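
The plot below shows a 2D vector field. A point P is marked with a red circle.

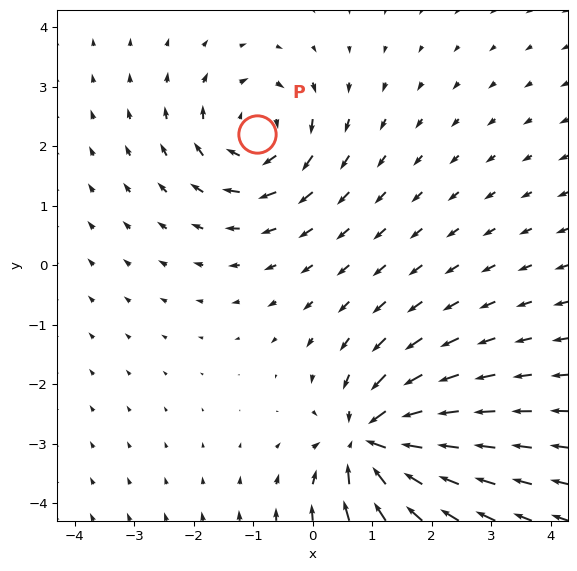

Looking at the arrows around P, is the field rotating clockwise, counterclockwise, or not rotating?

Near P at (-0.9, 2.2) the arrows circulate clockwise. The curl (z-component) there is about -4; negative curl means clockwise rotation.

clockwise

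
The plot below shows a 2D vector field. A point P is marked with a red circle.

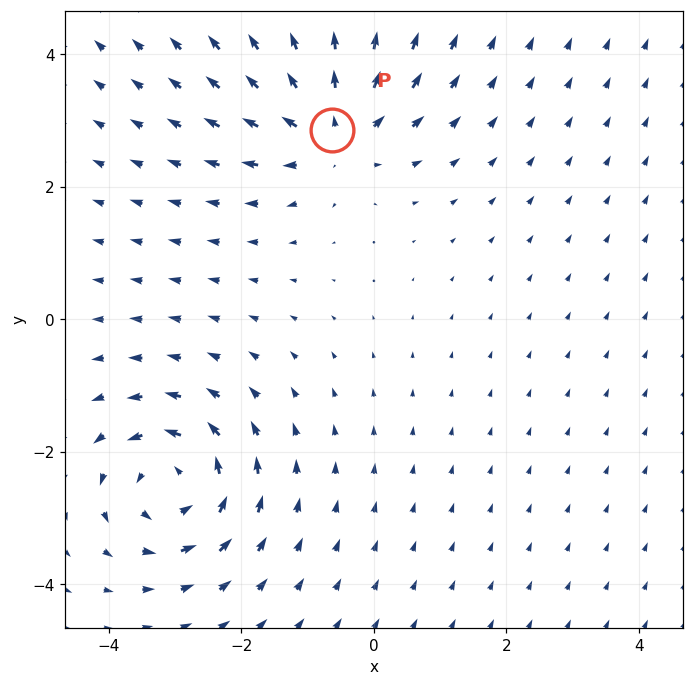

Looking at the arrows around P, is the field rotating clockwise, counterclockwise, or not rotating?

not rotating

Near P at (-0.6, 2.9) the arrows show no circulation. The curl there is ≈0.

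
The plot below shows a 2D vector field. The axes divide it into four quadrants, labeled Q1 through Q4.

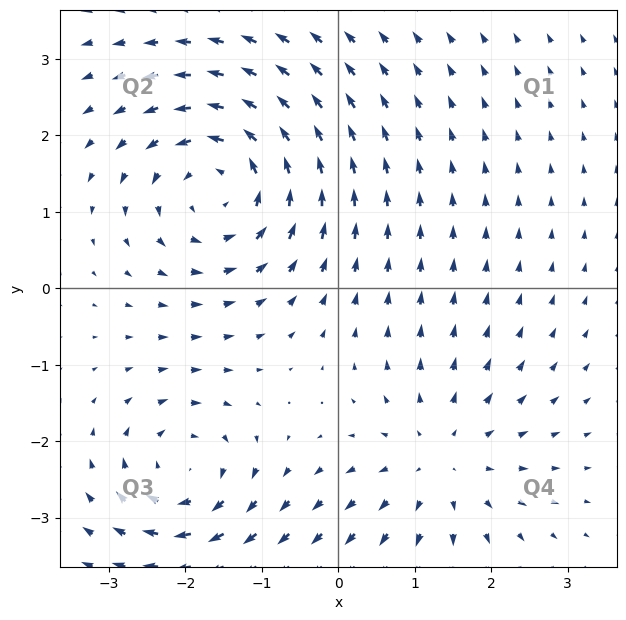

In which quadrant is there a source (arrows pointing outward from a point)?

The source sits at approximately (1.3, -2.3), which lies in quadrant Q4. The divergence there is about +3, positive as expected for a source.

Q4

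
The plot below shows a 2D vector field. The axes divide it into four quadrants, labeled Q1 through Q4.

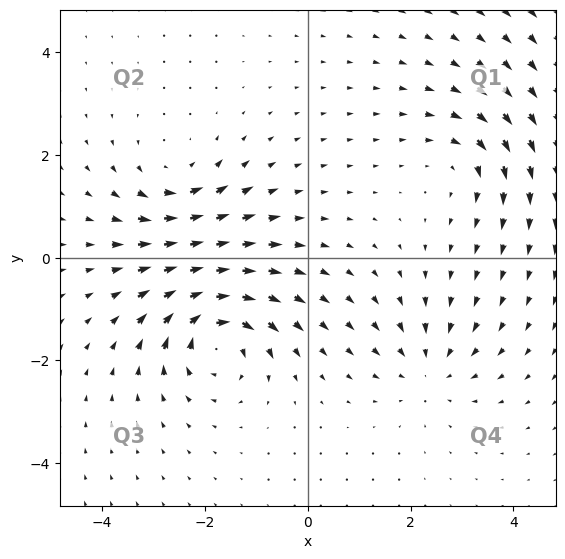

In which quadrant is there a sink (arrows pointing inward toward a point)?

Q4

The sink sits at approximately (2.4, -2.2), which lies in quadrant Q4. The divergence there is about -3, negative as expected for a sink.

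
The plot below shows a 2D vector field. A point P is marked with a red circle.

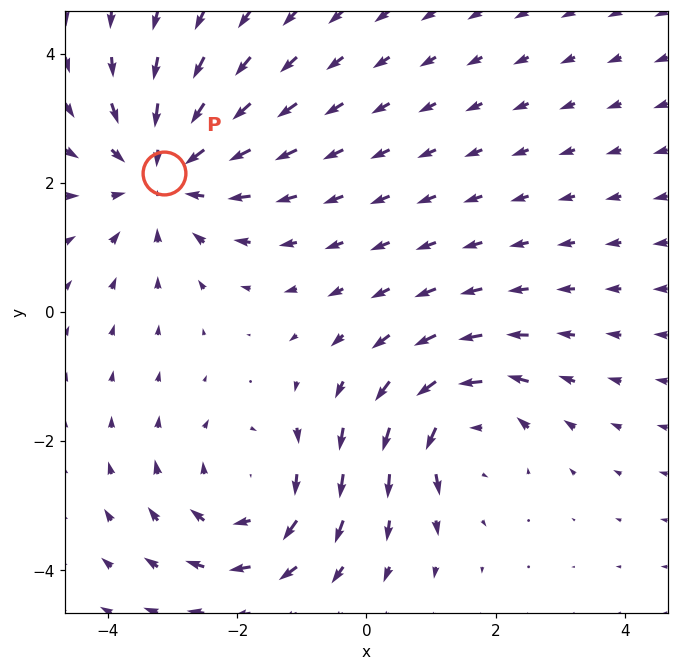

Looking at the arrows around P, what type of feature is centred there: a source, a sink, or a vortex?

At P (-3.1, 2.2) the arrows converge inward. Divergence about -3, curl ≈0 — negative divergence with near-zero curl is a sink.

sink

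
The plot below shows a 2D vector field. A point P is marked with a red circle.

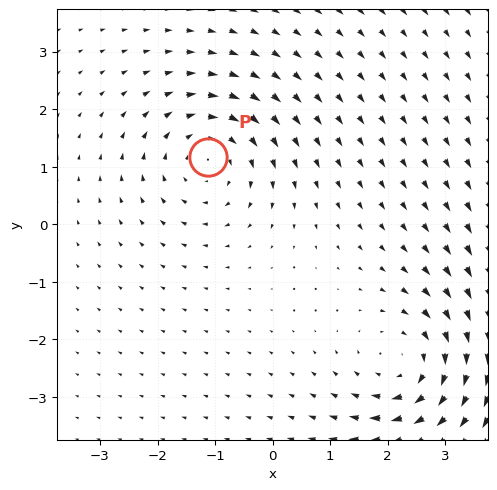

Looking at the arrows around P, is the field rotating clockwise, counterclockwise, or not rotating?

Near P at (-1.1, 1.2) the arrows circulate clockwise. The curl (z-component) there is about -3; negative curl means clockwise rotation.

clockwise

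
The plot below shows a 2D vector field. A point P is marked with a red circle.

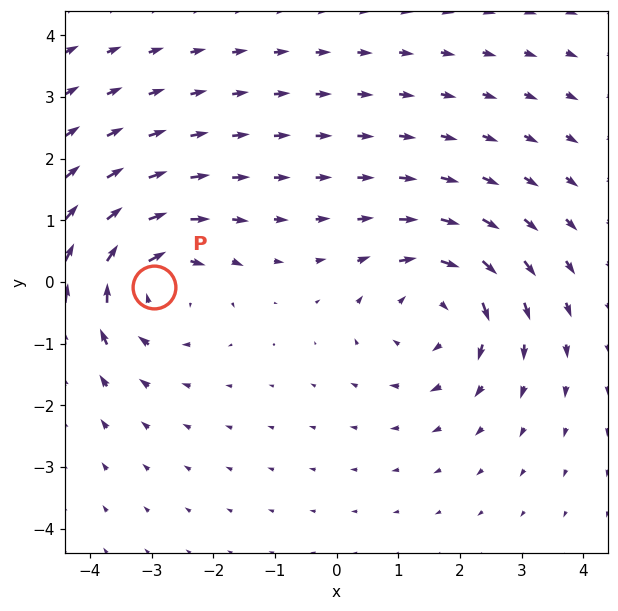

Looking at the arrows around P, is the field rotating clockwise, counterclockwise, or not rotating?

clockwise

Near P at (-3.0, -0.1) the arrows circulate clockwise. The curl (z-component) there is about -5; negative curl means clockwise rotation.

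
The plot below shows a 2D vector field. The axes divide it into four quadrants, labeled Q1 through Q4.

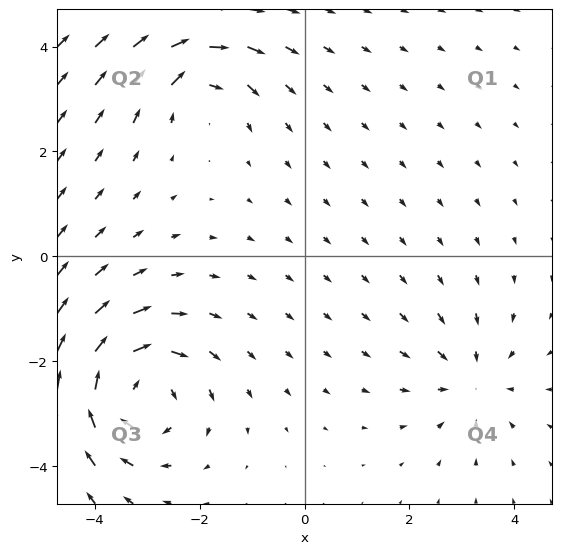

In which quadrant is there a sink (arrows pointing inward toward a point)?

Q4

The sink sits at approximately (3.2, -2.4), which lies in quadrant Q4. The divergence there is about -3, negative as expected for a sink.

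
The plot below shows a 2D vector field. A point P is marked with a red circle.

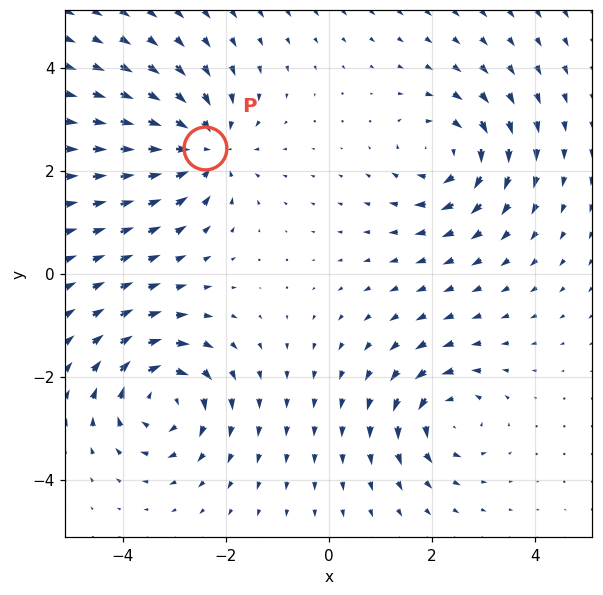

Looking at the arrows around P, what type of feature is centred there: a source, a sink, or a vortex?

sink

At P (-2.4, 2.4) the arrows converge inward. Divergence about -5, curl ≈0 — negative divergence with near-zero curl is a sink.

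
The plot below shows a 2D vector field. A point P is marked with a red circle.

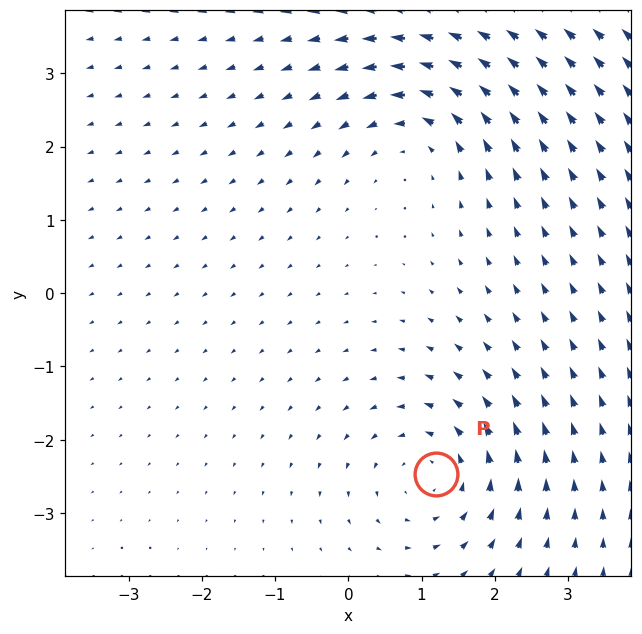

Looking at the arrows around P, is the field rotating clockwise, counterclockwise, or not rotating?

counterclockwise

Near P at (1.2, -2.5) the arrows circulate counterclockwise. The curl (z-component) there is about +3; positive curl means counterclockwise rotation.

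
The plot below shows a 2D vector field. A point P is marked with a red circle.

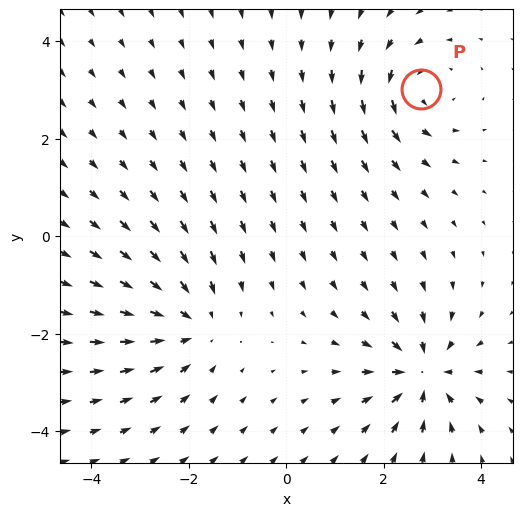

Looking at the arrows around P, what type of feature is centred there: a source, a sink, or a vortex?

vortex

At P (2.8, 3.0) the arrows circulate counterclockwise. Divergence ≈0, curl about +3 — near-zero divergence with nonzero curl is a vortex.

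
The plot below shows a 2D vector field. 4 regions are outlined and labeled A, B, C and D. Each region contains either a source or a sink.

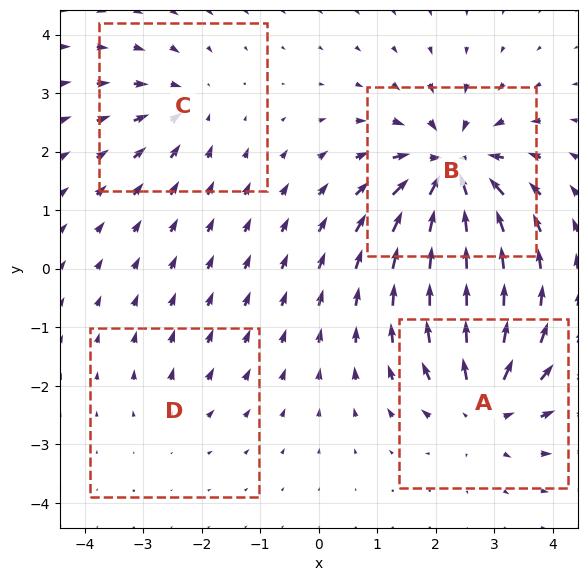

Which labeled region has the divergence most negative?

Divergence at each region's feature centre — A: about +6, B: about -9, C: about -4, D: about +2. Region B is most negative.

B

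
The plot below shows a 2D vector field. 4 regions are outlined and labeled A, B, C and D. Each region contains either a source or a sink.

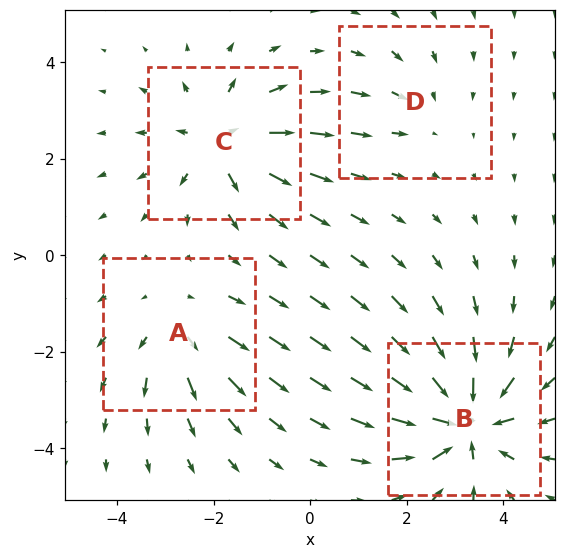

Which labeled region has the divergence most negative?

B

Divergence at each region's feature centre — A: about +4, B: about -7, C: about +5, D: about -2. Region B is most negative.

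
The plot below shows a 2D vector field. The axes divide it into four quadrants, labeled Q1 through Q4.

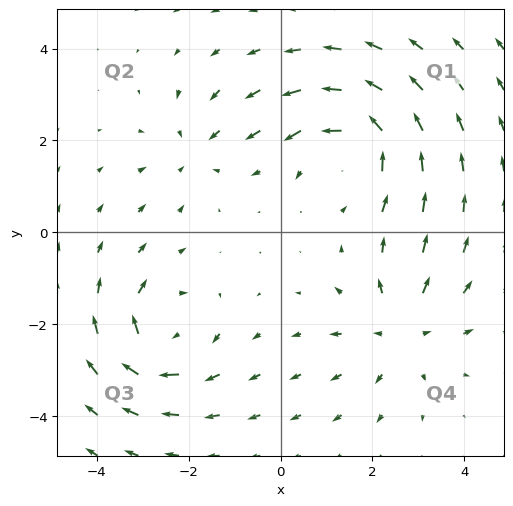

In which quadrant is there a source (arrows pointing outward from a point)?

Q4

The source sits at approximately (2.6, -2.1), which lies in quadrant Q4. The divergence there is about +3, positive as expected for a source.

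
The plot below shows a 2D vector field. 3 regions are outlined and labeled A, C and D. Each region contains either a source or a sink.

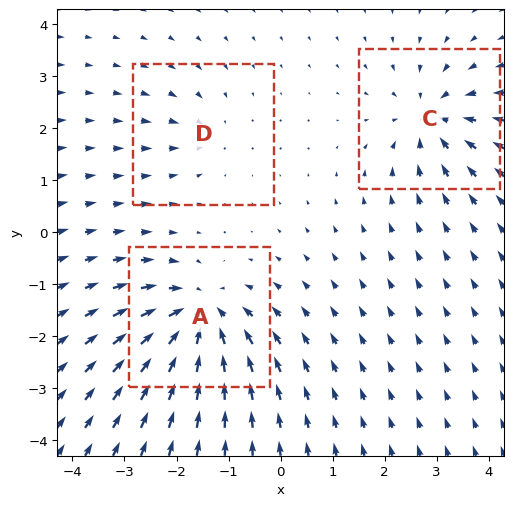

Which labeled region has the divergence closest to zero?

D

Divergence at each region's feature centre — A: about -6, C: about -4, D: about -2. Region D is closest to zero.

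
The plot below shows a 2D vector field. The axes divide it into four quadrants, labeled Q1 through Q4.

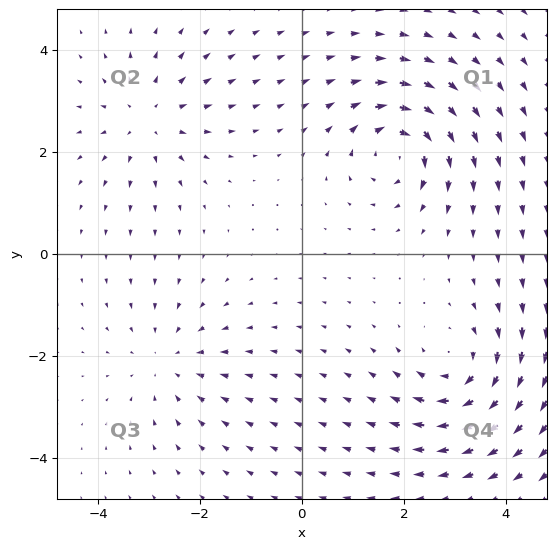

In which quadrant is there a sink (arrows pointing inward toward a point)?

Q3

The sink sits at approximately (-2.6, -2.1), which lies in quadrant Q3. The divergence there is about -3, negative as expected for a sink.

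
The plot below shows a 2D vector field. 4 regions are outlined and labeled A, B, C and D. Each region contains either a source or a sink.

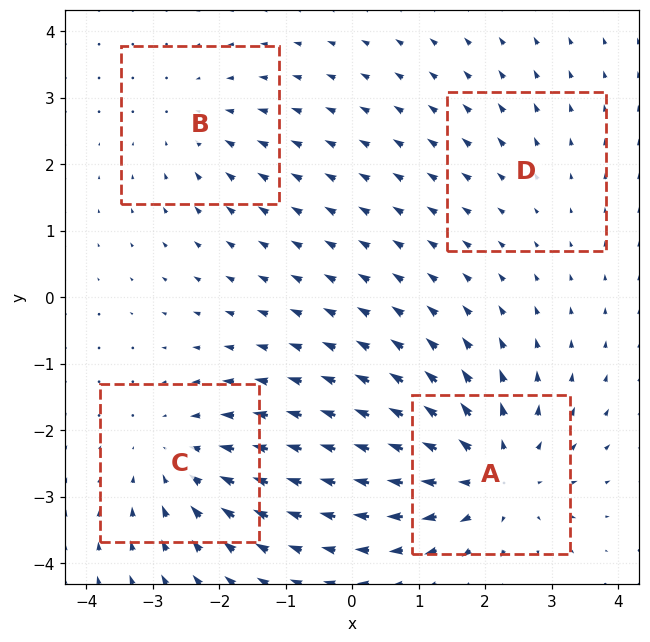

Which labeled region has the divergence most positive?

Divergence at each region's feature centre — A: about +6, B: about -3, C: about -4, D: about +2. Region A is most positive.

A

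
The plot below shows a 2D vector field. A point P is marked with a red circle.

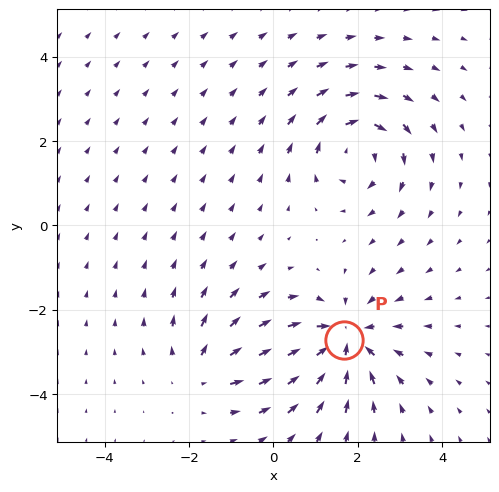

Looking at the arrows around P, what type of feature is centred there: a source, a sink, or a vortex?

sink

At P (1.7, -2.7) the arrows converge inward. Divergence about -4, curl ≈0 — negative divergence with near-zero curl is a sink.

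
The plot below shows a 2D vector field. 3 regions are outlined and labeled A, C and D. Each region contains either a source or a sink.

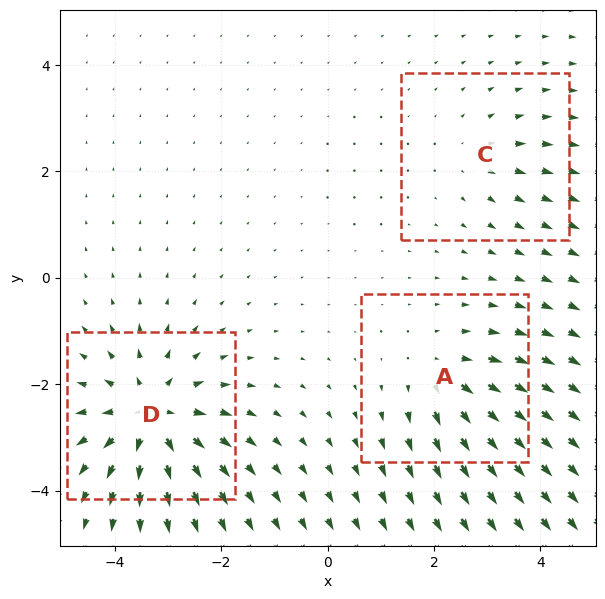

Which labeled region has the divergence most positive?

Divergence at each region's feature centre — A: about +3, C: about +2, D: about +6. Region D is most positive.

D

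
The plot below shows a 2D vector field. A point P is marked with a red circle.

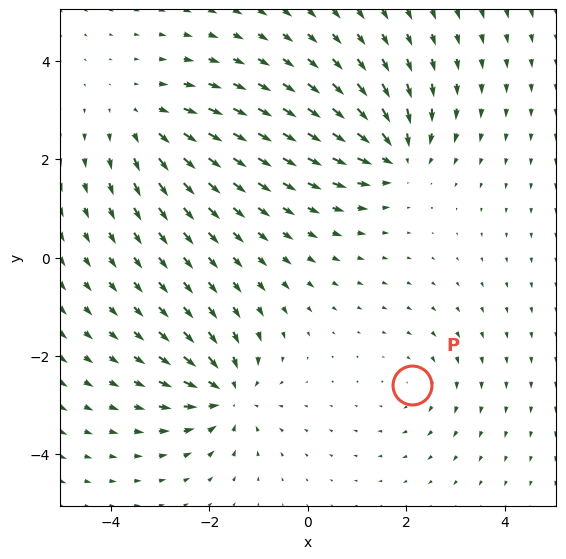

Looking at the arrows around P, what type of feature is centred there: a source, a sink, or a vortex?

At P (2.1, -2.6) the arrows circulate clockwise. Divergence ≈0, curl about -2 — near-zero divergence with nonzero curl is a vortex.

vortex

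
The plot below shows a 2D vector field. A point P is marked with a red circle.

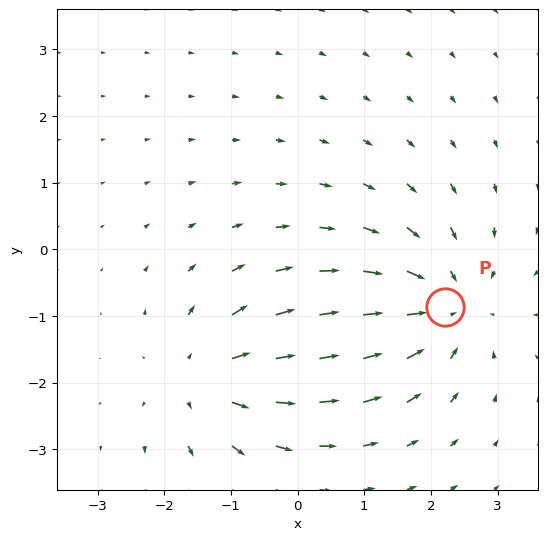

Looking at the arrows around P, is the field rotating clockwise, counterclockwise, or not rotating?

not rotating

Near P at (2.2, -0.9) the arrows show no circulation. The curl there is ≈0.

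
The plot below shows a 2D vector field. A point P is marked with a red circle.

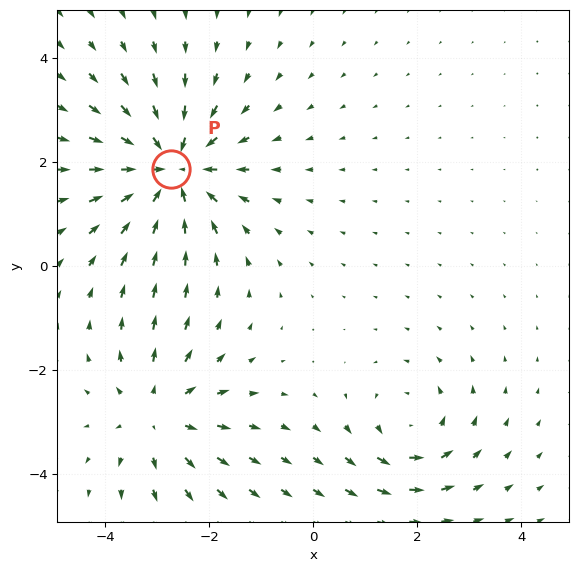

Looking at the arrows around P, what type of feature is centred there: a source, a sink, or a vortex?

sink

At P (-2.7, 1.8) the arrows converge inward. Divergence about -4, curl ≈0 — negative divergence with near-zero curl is a sink.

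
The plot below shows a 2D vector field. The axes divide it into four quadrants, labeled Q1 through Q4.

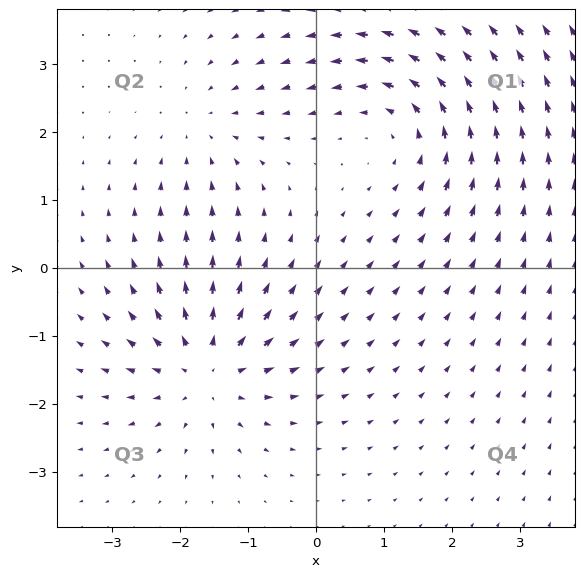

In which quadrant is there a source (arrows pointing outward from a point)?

The source sits at approximately (-1.6, -1.5), which lies in quadrant Q3. The divergence there is about +6, positive as expected for a source.

Q3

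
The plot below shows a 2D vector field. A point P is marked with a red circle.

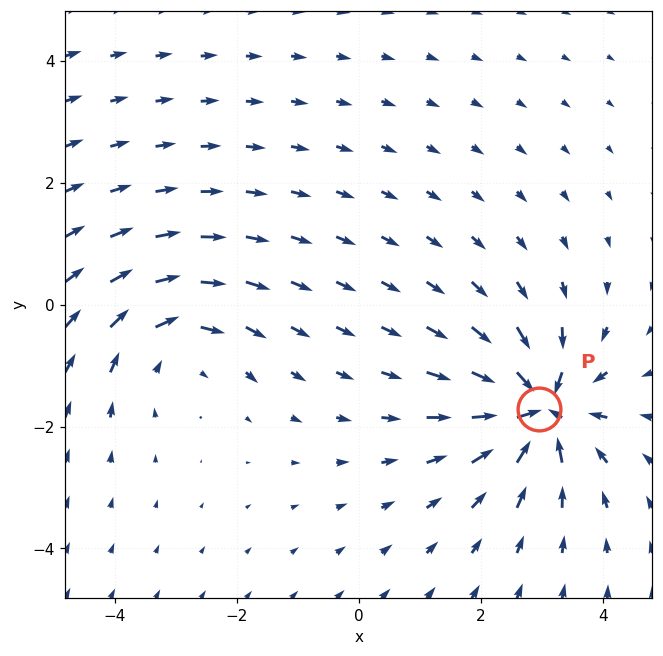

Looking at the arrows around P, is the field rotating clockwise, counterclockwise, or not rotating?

Near P at (3.0, -1.7) the arrows show no circulation. The curl there is ≈0.

not rotating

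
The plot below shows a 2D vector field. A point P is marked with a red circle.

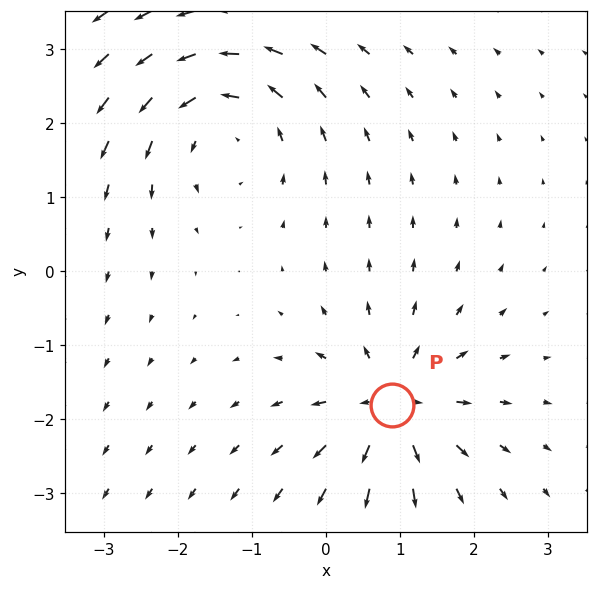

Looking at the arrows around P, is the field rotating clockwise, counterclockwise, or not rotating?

not rotating

Near P at (0.9, -1.8) the arrows show no circulation. The curl there is ≈0.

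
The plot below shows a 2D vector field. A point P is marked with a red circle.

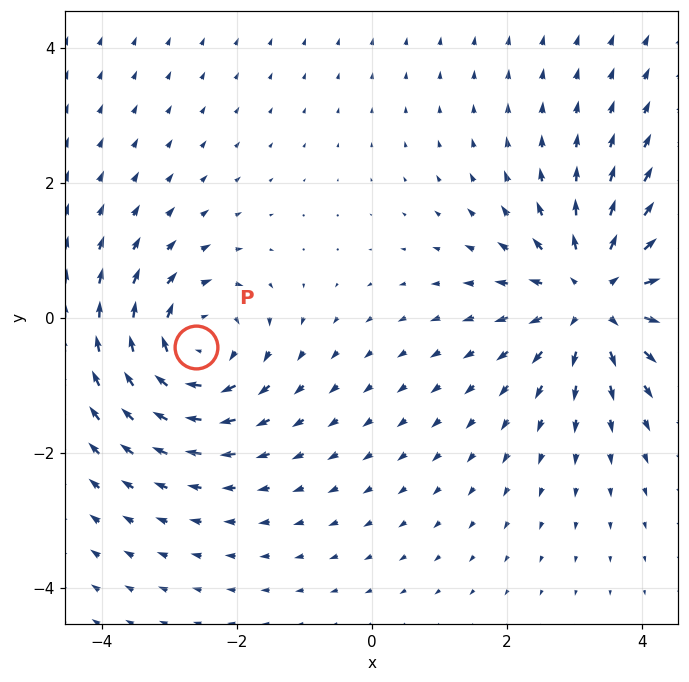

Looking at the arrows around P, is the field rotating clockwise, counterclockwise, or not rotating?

clockwise

Near P at (-2.6, -0.4) the arrows circulate clockwise. The curl (z-component) there is about -3; negative curl means clockwise rotation.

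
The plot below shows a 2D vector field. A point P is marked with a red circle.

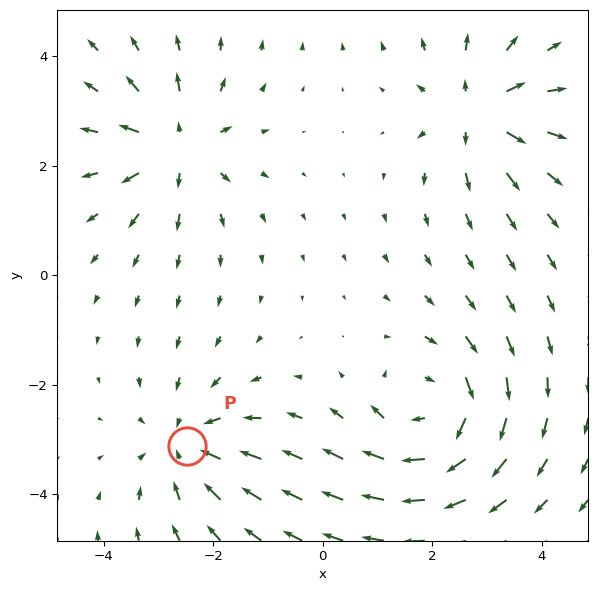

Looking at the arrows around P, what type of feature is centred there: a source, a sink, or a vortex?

sink

At P (-2.5, -3.1) the arrows converge inward. Divergence about -3, curl ≈0 — negative divergence with near-zero curl is a sink.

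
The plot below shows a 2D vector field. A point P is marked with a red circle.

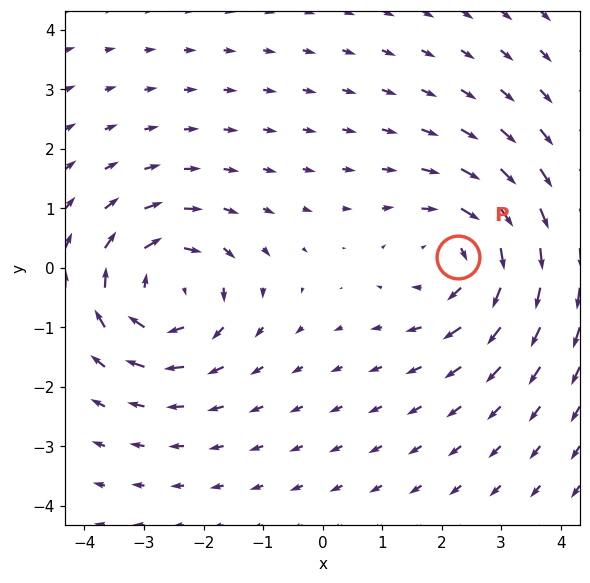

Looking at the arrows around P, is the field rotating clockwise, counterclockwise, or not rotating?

Near P at (2.3, 0.2) the arrows circulate clockwise. The curl (z-component) there is about -4; negative curl means clockwise rotation.

clockwise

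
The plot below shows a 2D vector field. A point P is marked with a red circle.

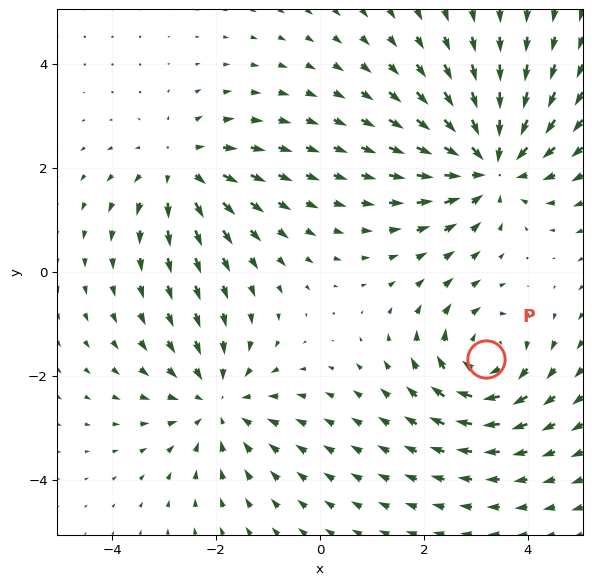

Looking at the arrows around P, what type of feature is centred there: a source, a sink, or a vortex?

At P (3.2, -1.7) the arrows circulate clockwise. Divergence ≈0, curl about -3 — near-zero divergence with nonzero curl is a vortex.

vortex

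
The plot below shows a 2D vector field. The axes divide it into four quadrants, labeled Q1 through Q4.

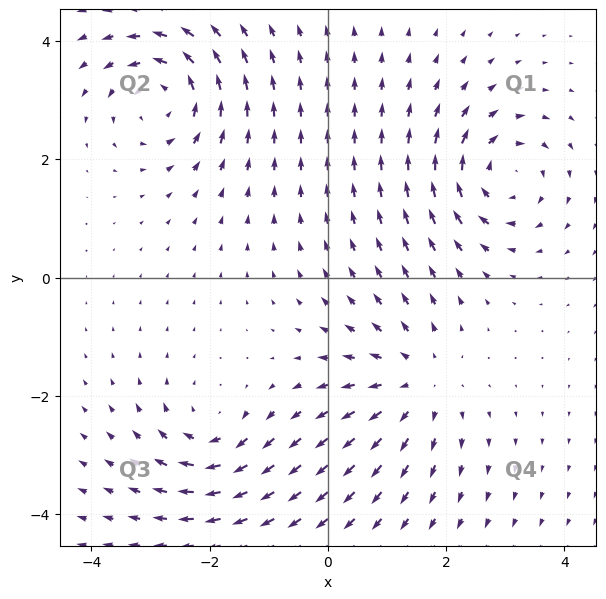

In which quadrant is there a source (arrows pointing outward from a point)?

The source sits at approximately (1.5, -1.8), which lies in quadrant Q4. The divergence there is about +4, positive as expected for a source.

Q4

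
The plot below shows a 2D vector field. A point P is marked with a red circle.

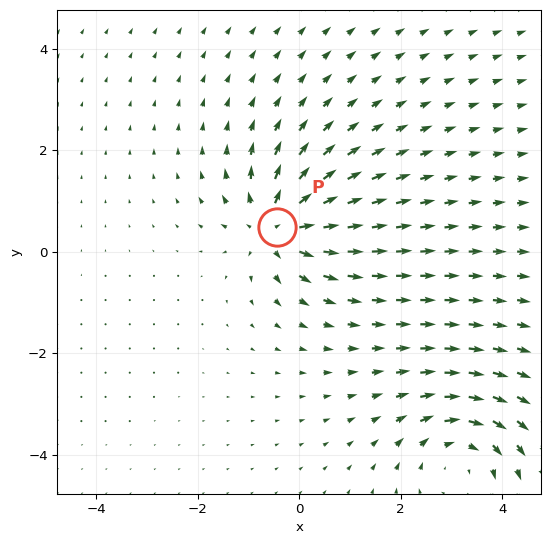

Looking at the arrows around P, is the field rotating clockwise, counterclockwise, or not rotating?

not rotating

Near P at (-0.4, 0.5) the arrows show no circulation. The curl there is ≈0.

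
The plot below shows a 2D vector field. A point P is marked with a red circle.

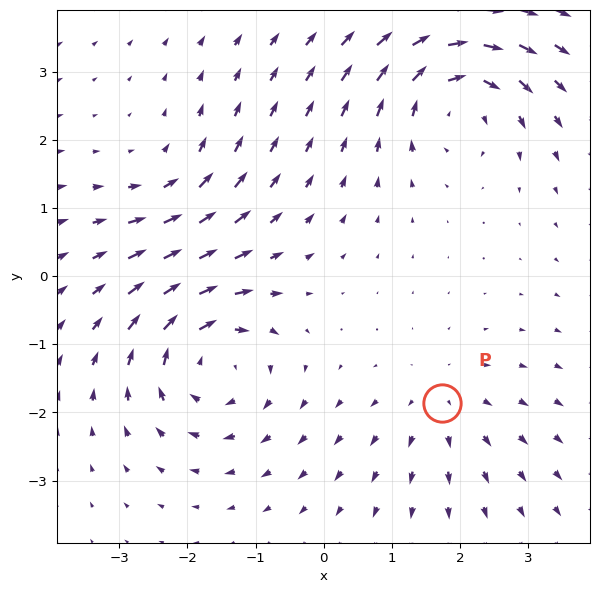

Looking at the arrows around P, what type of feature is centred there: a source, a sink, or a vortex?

source

At P (1.7, -1.9) the arrows spread outward. Divergence about +3, curl ≈0 — positive divergence with near-zero curl is a source.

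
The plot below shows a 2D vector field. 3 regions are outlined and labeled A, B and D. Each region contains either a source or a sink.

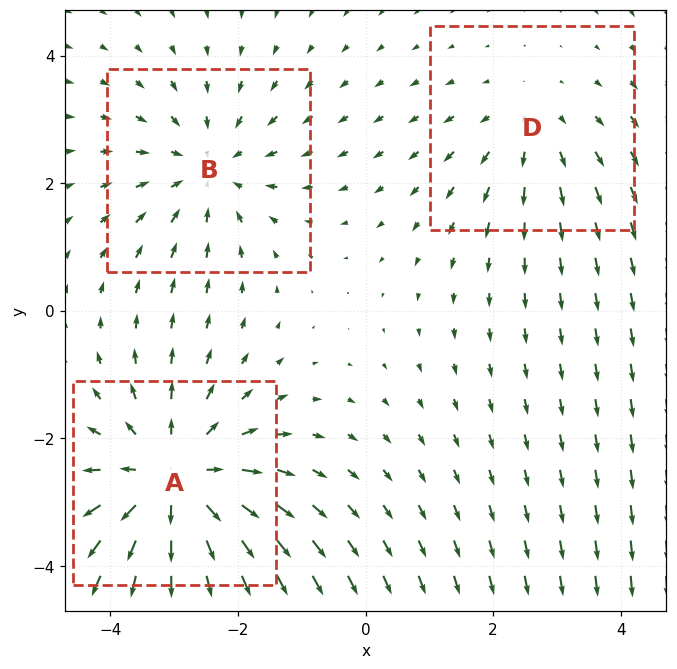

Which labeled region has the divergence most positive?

Divergence at each region's feature centre — A: about +4, B: about -3, D: about +2. Region A is most positive.

A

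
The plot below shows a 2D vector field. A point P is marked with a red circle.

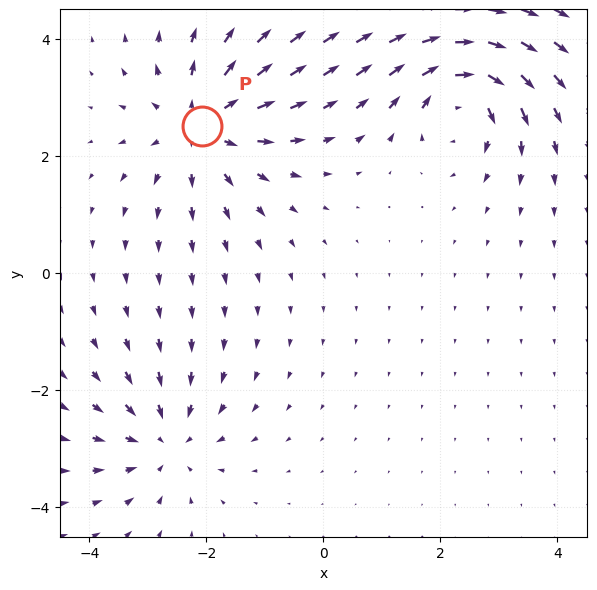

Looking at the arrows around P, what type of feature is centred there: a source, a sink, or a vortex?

At P (-2.1, 2.5) the arrows spread outward. Divergence about +5, curl ≈0 — positive divergence with near-zero curl is a source.

source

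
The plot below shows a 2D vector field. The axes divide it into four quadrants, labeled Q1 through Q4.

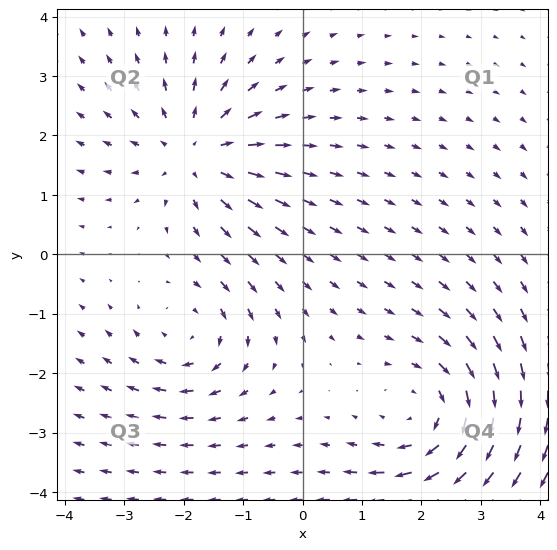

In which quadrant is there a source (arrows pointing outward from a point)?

The source sits at approximately (-1.8, 1.7), which lies in quadrant Q2. The divergence there is about +4, positive as expected for a source.

Q2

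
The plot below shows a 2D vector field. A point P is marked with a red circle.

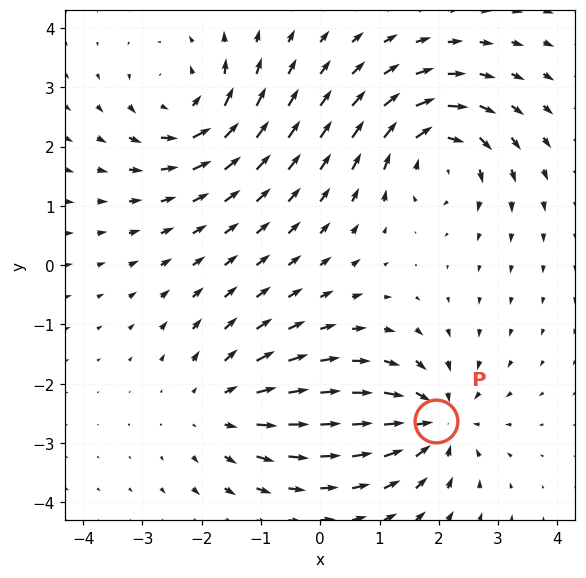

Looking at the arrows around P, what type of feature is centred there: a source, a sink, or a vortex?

sink

At P (1.9, -2.6) the arrows converge inward. Divergence about -6, curl ≈0 — negative divergence with near-zero curl is a sink.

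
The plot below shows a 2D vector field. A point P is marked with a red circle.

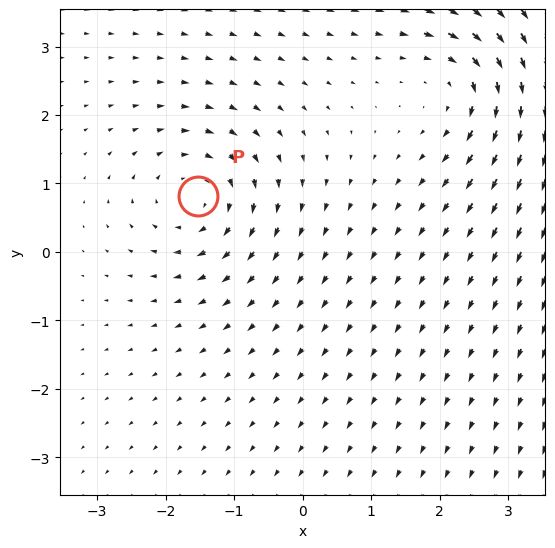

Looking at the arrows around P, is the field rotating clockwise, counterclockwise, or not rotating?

clockwise

Near P at (-1.5, 0.8) the arrows circulate clockwise. The curl (z-component) there is about -4; negative curl means clockwise rotation.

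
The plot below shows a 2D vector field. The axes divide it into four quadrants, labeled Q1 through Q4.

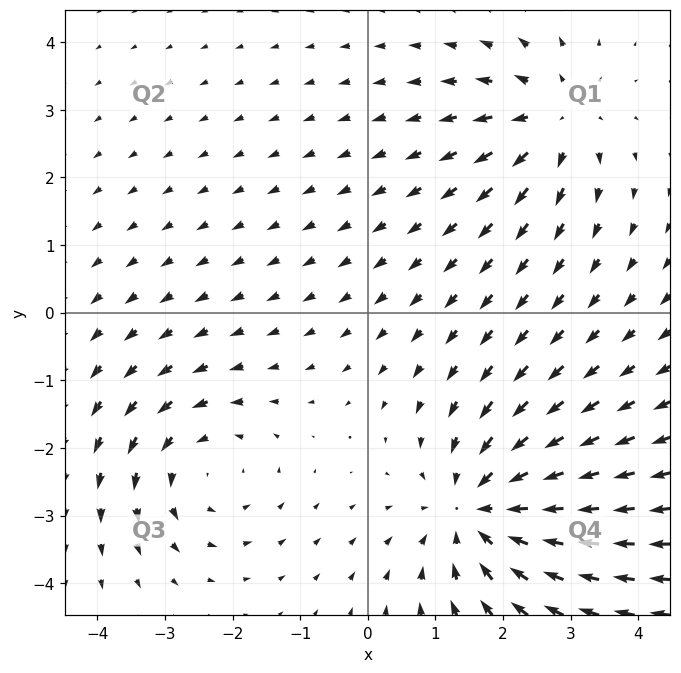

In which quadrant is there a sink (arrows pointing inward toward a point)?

Q4

The sink sits at approximately (1.7, -2.9), which lies in quadrant Q4. The divergence there is about -4, negative as expected for a sink.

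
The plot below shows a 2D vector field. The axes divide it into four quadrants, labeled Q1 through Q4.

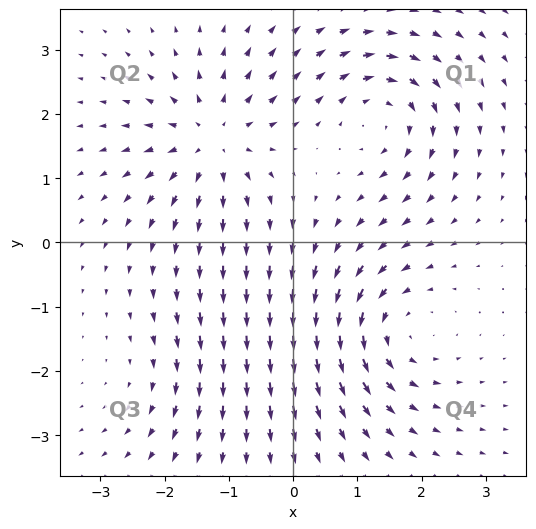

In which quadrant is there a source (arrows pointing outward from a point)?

The source sits at approximately (-1.3, 1.6), which lies in quadrant Q2. The divergence there is about +6, positive as expected for a source.

Q2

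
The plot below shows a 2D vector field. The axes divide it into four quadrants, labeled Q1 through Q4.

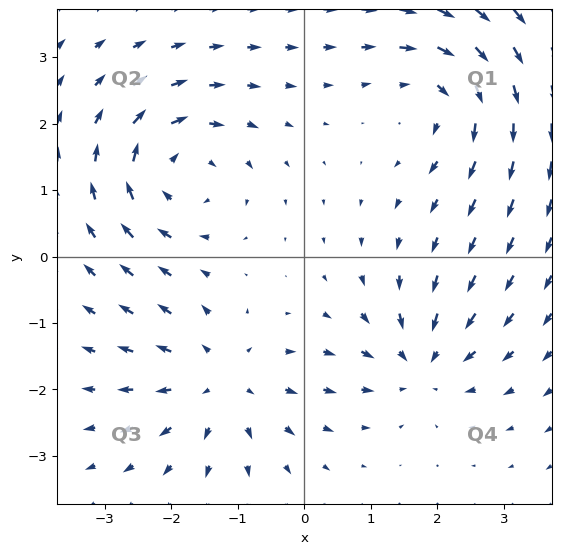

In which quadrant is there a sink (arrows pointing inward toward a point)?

The sink sits at approximately (1.8, -1.6), which lies in quadrant Q4. The divergence there is about -5, negative as expected for a sink.

Q4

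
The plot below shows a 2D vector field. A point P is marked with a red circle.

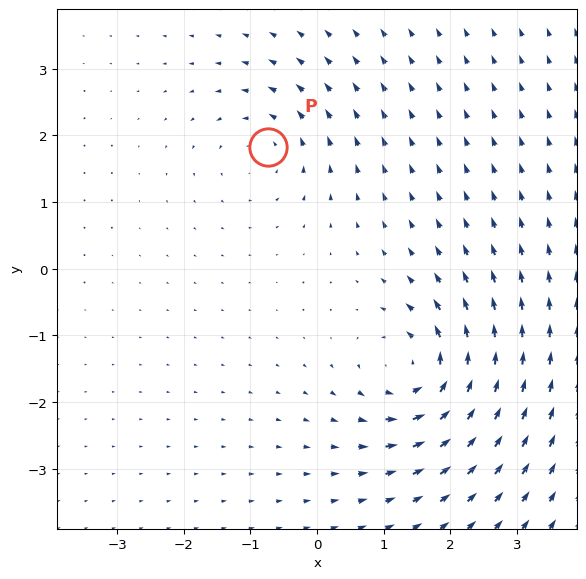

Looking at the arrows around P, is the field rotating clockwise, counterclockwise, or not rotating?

counterclockwise

Near P at (-0.7, 1.8) the arrows circulate counterclockwise. The curl (z-component) there is about +4; positive curl means counterclockwise rotation.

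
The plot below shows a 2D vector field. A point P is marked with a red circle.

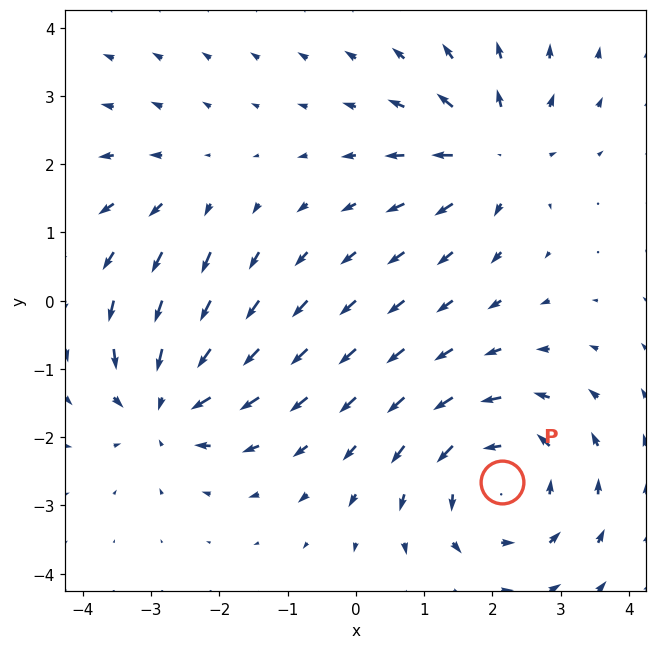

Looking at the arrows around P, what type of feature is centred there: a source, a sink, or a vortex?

At P (2.1, -2.7) the arrows circulate counterclockwise. Divergence ≈0, curl about +4 — near-zero divergence with nonzero curl is a vortex.

vortex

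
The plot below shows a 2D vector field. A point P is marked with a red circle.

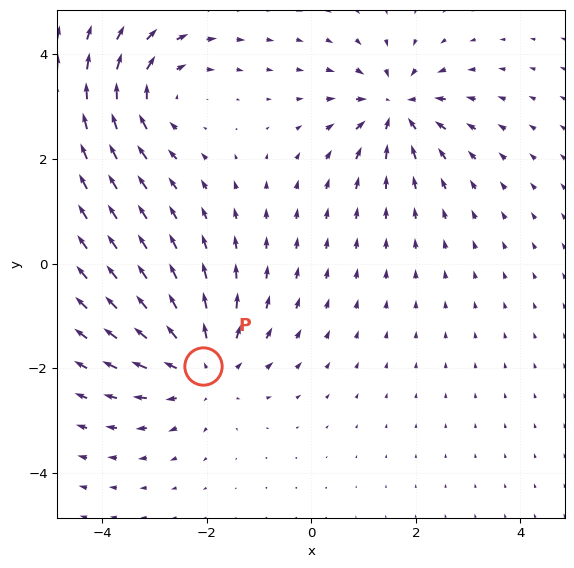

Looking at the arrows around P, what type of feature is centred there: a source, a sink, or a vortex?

At P (-2.1, -2.0) the arrows spread outward. Divergence about +4, curl ≈0 — positive divergence with near-zero curl is a source.

source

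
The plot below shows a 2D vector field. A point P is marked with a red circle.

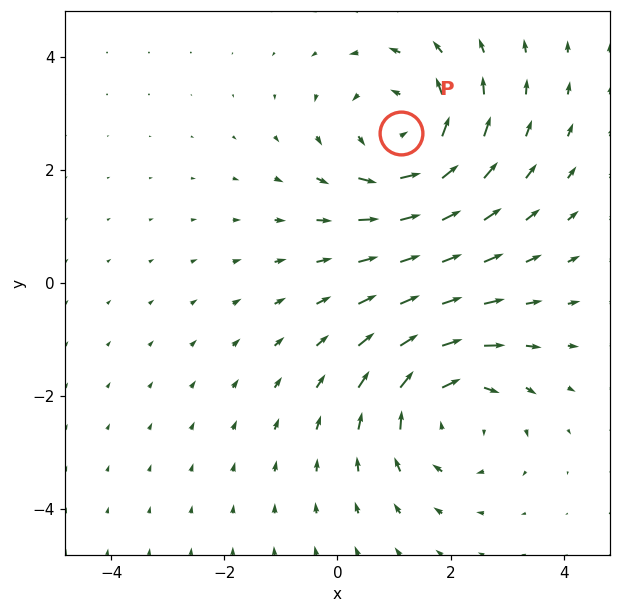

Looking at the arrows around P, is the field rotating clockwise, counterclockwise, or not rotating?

Near P at (1.1, 2.7) the arrows circulate counterclockwise. The curl (z-component) there is about +4; positive curl means counterclockwise rotation.

counterclockwise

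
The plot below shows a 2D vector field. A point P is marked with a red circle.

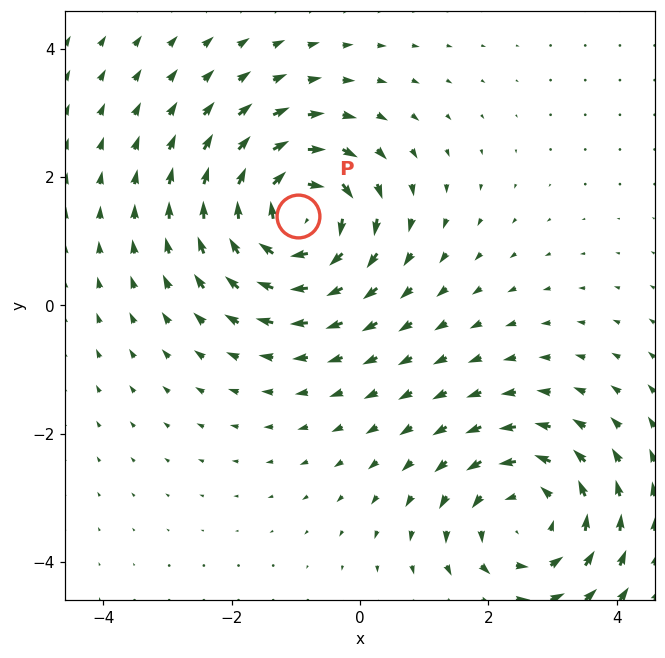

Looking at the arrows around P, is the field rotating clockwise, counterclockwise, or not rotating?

clockwise

Near P at (-1.0, 1.4) the arrows circulate clockwise. The curl (z-component) there is about -6; negative curl means clockwise rotation.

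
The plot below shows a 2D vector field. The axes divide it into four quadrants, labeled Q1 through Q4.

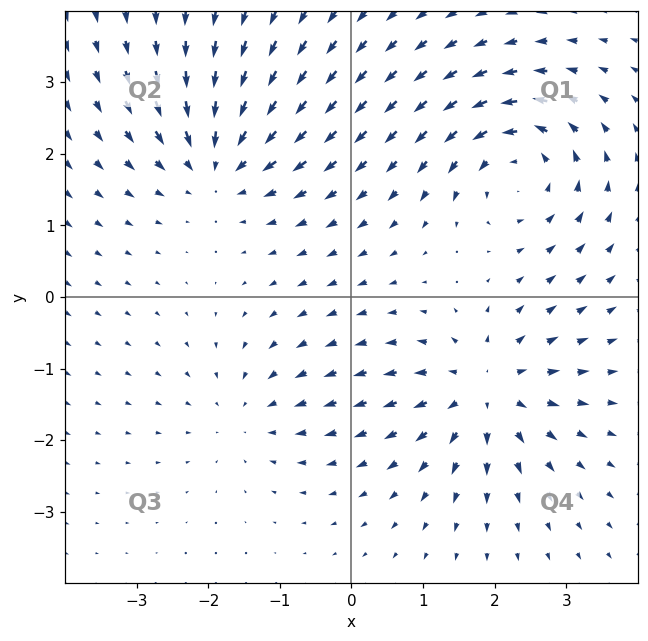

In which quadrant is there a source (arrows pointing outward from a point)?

The source sits at approximately (1.9, -1.3), which lies in quadrant Q4. The divergence there is about +6, positive as expected for a source.

Q4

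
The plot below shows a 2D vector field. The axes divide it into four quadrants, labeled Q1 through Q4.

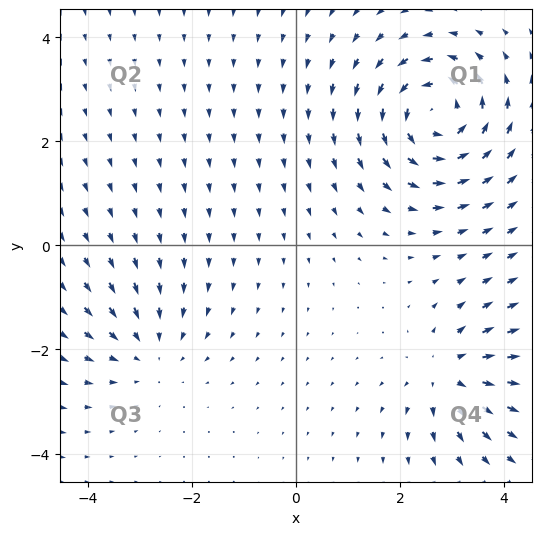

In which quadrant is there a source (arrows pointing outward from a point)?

Q4

The source sits at approximately (2.9, -2.5), which lies in quadrant Q4. The divergence there is about +4, positive as expected for a source.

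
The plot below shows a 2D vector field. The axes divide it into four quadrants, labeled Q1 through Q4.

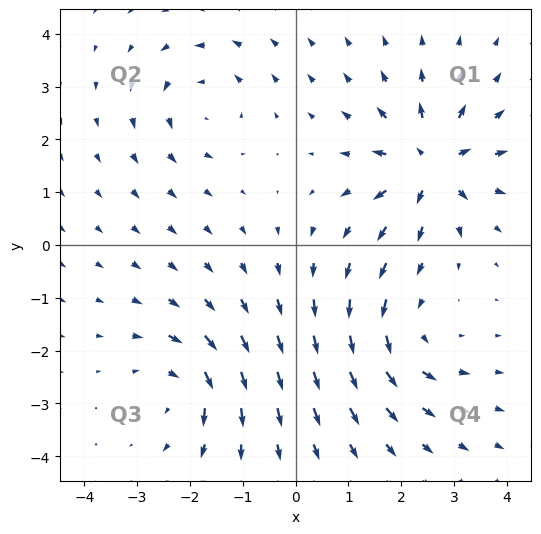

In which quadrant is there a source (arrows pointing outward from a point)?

The source sits at approximately (2.6, 1.5), which lies in quadrant Q1. The divergence there is about +7, positive as expected for a source.

Q1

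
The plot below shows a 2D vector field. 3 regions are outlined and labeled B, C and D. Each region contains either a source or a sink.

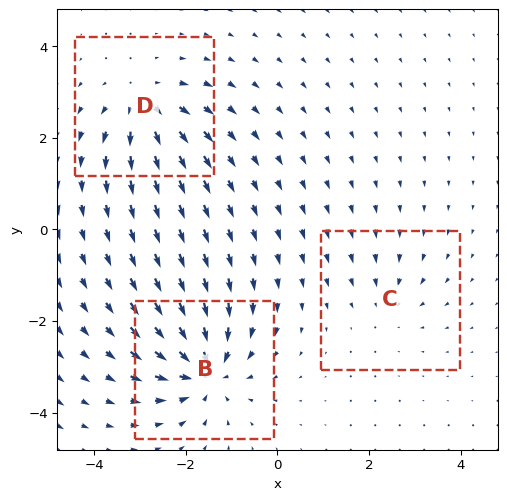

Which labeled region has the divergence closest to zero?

C

Divergence at each region's feature centre — B: about -6, C: about -2, D: about +4. Region C is closest to zero.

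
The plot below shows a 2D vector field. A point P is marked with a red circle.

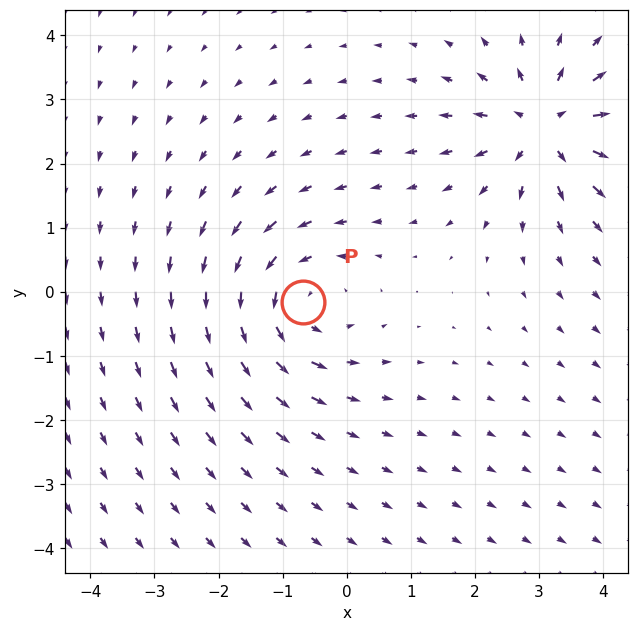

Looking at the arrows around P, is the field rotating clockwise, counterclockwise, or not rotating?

Near P at (-0.7, -0.2) the arrows circulate counterclockwise. The curl (z-component) there is about +4; positive curl means counterclockwise rotation.

counterclockwise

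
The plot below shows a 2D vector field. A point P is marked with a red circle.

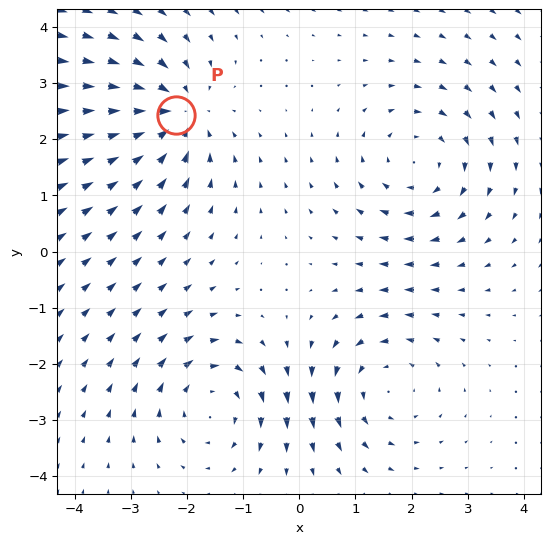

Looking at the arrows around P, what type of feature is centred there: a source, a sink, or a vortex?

sink

At P (-2.2, 2.4) the arrows converge inward. Divergence about -6, curl ≈0 — negative divergence with near-zero curl is a sink.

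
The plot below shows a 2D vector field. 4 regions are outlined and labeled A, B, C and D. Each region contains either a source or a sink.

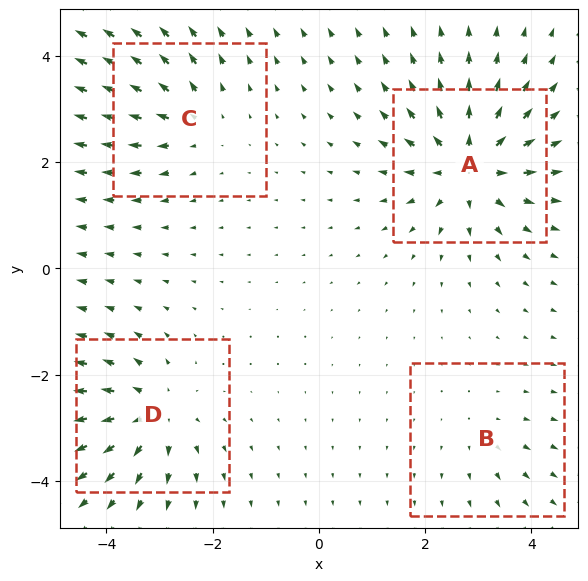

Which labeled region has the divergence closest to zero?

Divergence at each region's feature centre — A: about +7, B: about +2, C: about +4, D: about +5. Region B is closest to zero.

B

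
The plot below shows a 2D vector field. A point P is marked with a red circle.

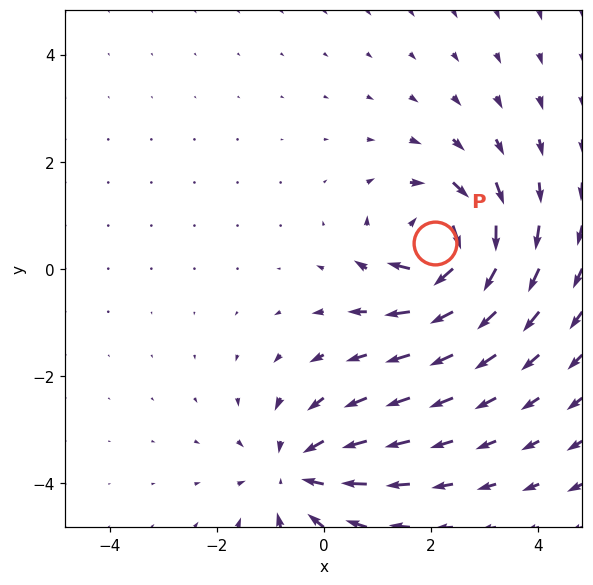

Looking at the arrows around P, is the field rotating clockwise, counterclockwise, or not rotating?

clockwise

Near P at (2.1, 0.5) the arrows circulate clockwise. The curl (z-component) there is about -7; negative curl means clockwise rotation.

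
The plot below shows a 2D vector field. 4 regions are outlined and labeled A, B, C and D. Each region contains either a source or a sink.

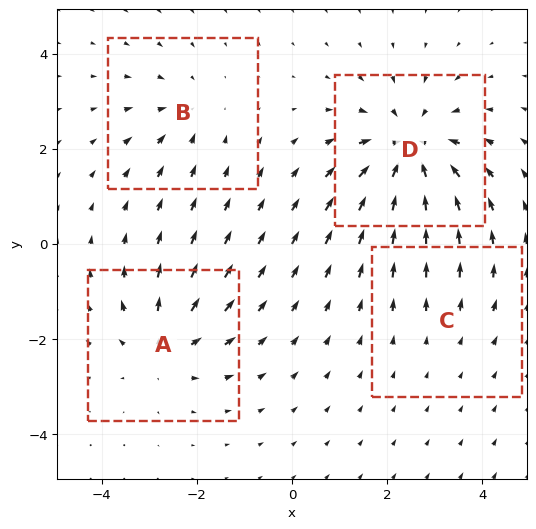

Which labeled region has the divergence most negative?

D

Divergence at each region's feature centre — A: about +5, B: about -3, C: about +2, D: about -7. Region D is most negative.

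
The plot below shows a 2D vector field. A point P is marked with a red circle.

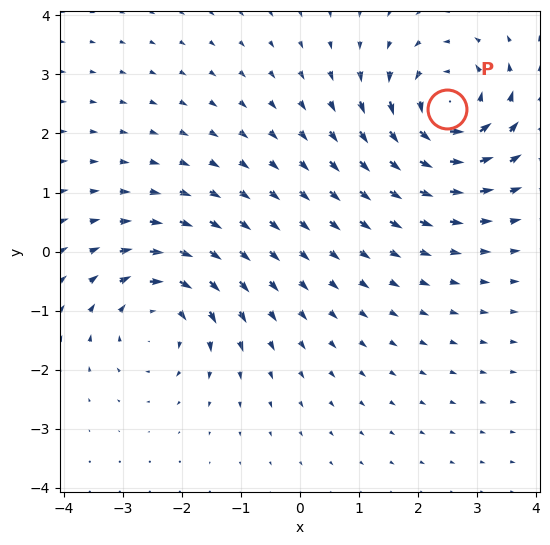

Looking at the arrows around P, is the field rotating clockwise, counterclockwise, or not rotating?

Near P at (2.5, 2.4) the arrows circulate counterclockwise. The curl (z-component) there is about +4; positive curl means counterclockwise rotation.

counterclockwise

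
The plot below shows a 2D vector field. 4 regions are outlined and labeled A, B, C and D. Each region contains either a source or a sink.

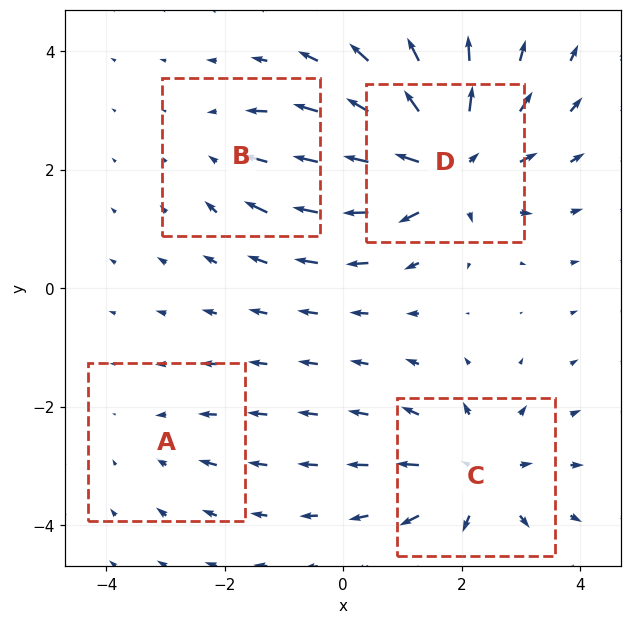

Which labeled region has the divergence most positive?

Divergence at each region's feature centre — A: about -2, B: about -3, C: about +5, D: about +7. Region D is most positive.

D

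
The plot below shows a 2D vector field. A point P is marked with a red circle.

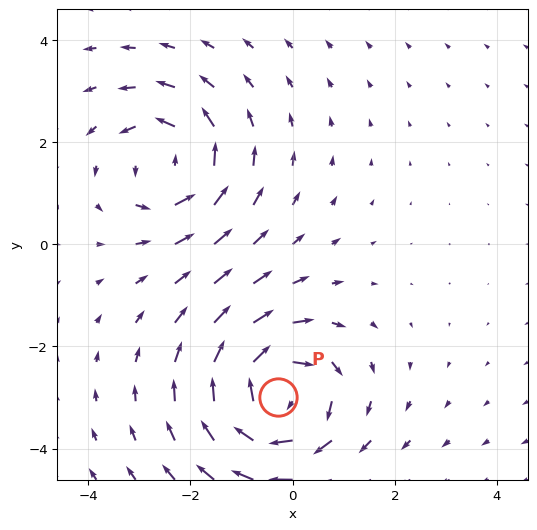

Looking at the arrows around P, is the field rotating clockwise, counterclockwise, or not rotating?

Near P at (-0.3, -3.0) the arrows circulate clockwise. The curl (z-component) there is about -5; negative curl means clockwise rotation.

clockwise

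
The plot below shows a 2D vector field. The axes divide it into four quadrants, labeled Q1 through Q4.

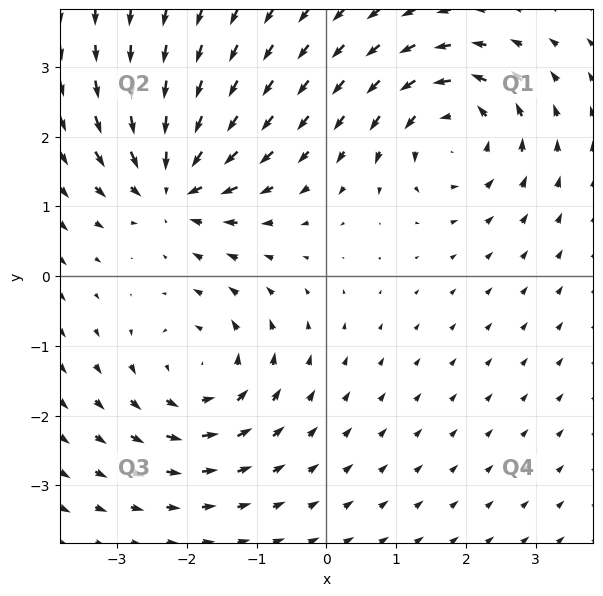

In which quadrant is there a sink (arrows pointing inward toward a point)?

The sink sits at approximately (-2.2, 1.3), which lies in quadrant Q2. The divergence there is about -7, negative as expected for a sink.

Q2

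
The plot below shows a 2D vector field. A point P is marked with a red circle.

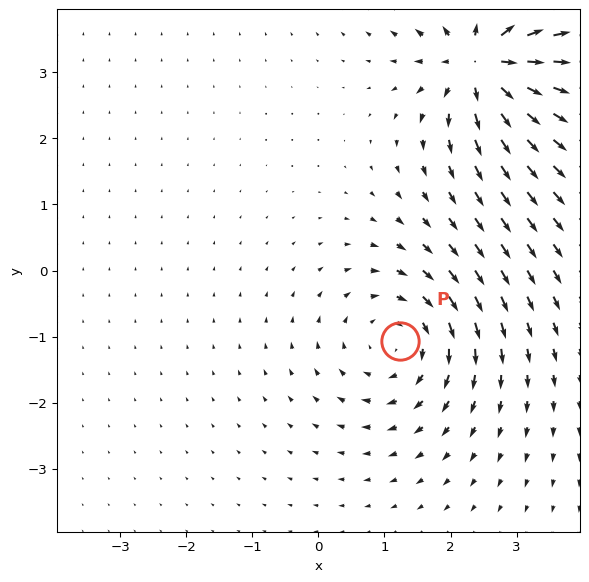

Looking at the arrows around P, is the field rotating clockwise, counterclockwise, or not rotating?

Near P at (1.2, -1.1) the arrows circulate clockwise. The curl (z-component) there is about -4; negative curl means clockwise rotation.

clockwise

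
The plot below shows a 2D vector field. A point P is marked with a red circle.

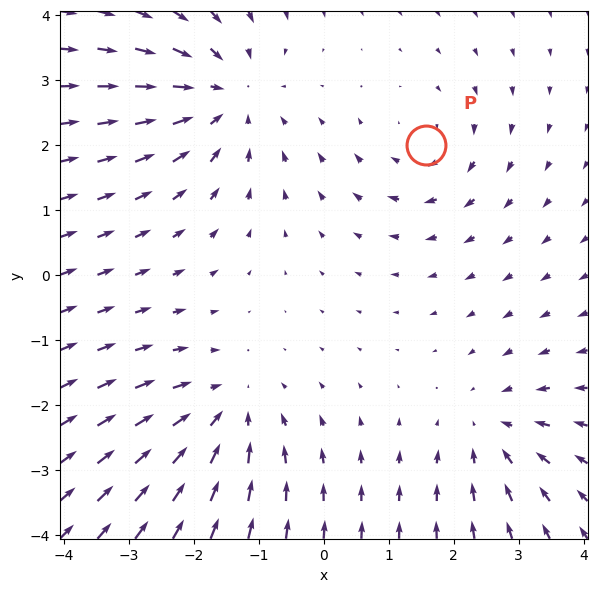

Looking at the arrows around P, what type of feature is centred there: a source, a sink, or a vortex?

vortex

At P (1.6, 2.0) the arrows circulate clockwise. Divergence ≈0, curl about -3 — near-zero divergence with nonzero curl is a vortex.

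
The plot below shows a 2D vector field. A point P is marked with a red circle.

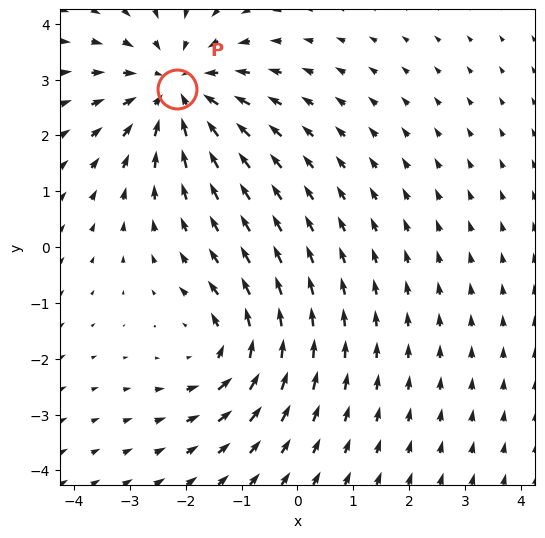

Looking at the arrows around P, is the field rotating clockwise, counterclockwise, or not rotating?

not rotating

Near P at (-2.2, 2.8) the arrows show no circulation. The curl there is ≈0.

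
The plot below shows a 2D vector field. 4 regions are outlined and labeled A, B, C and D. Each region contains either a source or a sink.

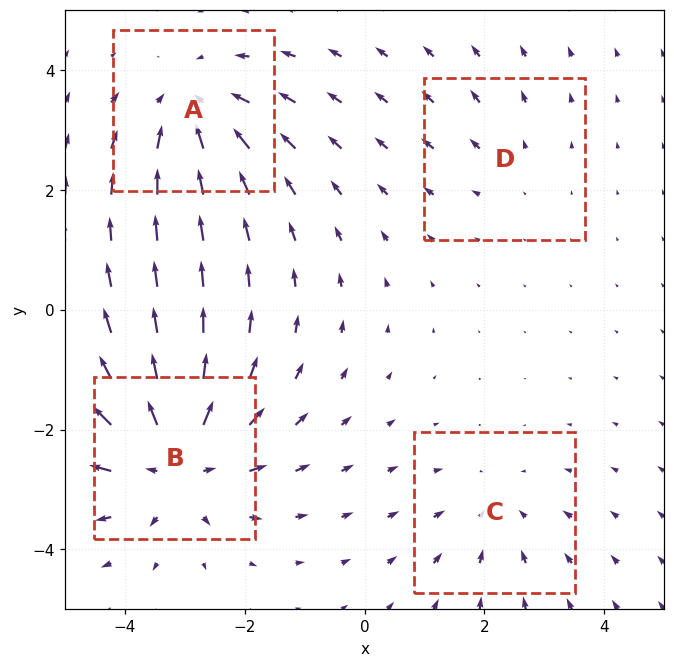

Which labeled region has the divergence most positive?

B

Divergence at each region's feature centre — A: about -4, B: about +6, C: about -3, D: about +2. Region B is most positive.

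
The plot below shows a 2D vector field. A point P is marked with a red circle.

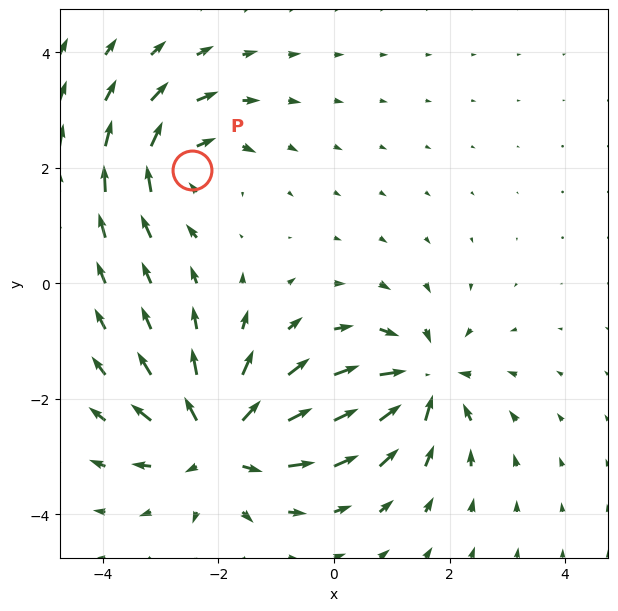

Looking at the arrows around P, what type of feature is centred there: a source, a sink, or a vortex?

At P (-2.5, 2.0) the arrows circulate clockwise. Divergence ≈0, curl about -4 — near-zero divergence with nonzero curl is a vortex.

vortex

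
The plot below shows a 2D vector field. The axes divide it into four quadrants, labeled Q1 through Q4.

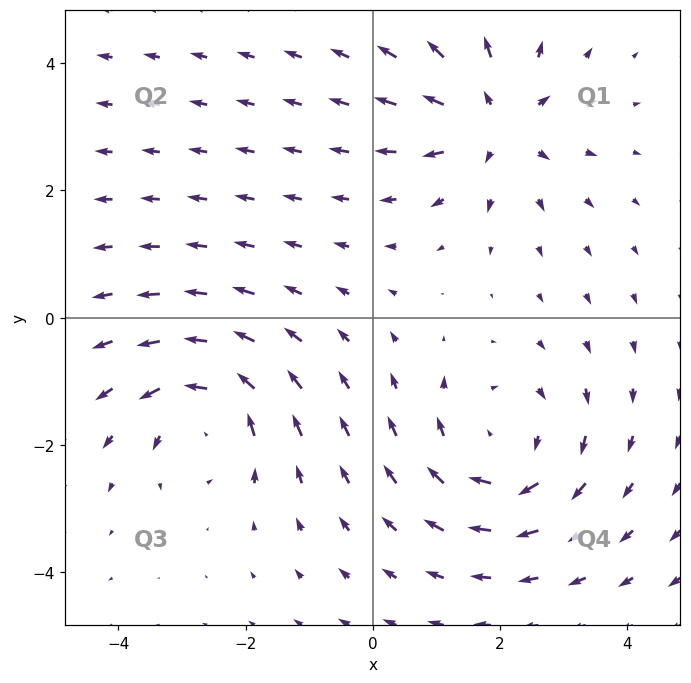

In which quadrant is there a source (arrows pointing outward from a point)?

Q1

The source sits at approximately (1.9, 3.1), which lies in quadrant Q1. The divergence there is about +5, positive as expected for a source.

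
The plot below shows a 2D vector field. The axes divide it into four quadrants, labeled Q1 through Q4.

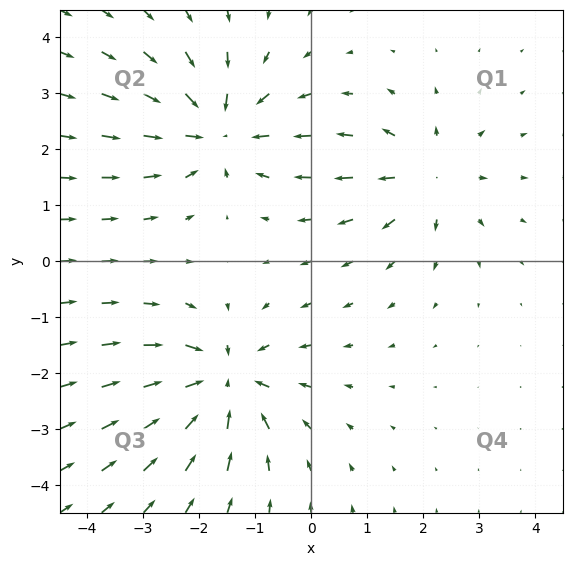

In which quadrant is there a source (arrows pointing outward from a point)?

The source sits at approximately (2.1, 1.5), which lies in quadrant Q1. The divergence there is about +4, positive as expected for a source.

Q1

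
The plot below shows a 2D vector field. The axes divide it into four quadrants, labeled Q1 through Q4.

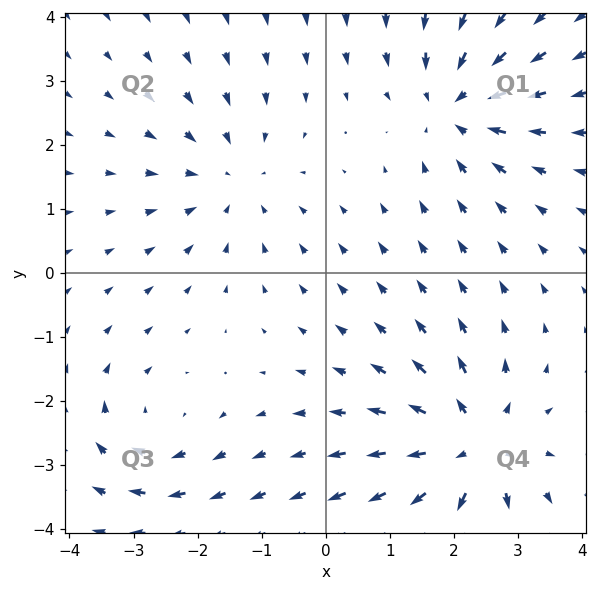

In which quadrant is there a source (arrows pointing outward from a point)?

Q4

The source sits at approximately (2.3, -2.7), which lies in quadrant Q4. The divergence there is about +5, positive as expected for a source.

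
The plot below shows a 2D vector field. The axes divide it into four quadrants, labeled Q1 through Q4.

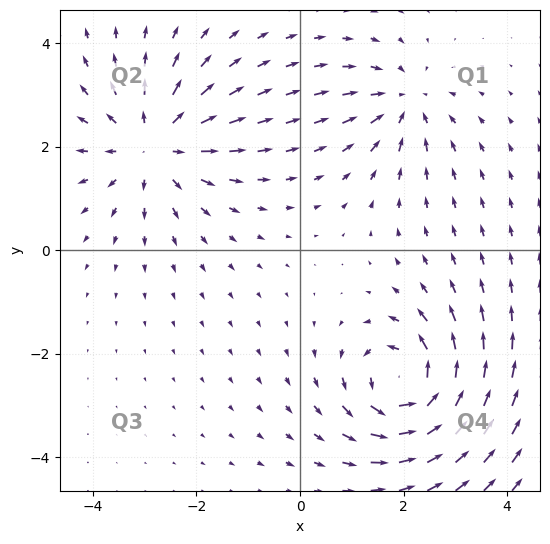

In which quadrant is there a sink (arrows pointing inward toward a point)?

The sink sits at approximately (2.0, 2.9), which lies in quadrant Q1. The divergence there is about -4, negative as expected for a sink.

Q1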